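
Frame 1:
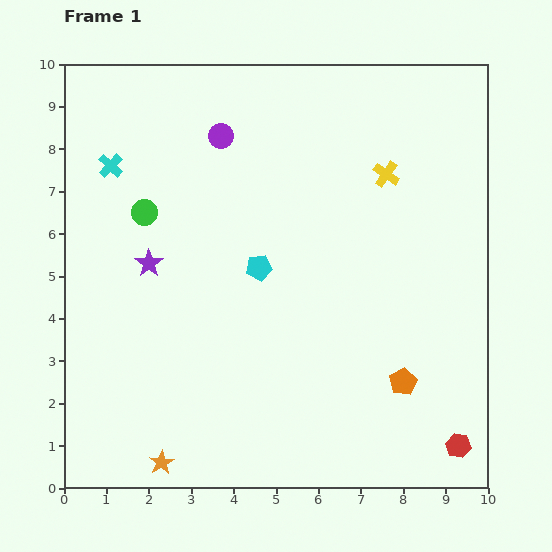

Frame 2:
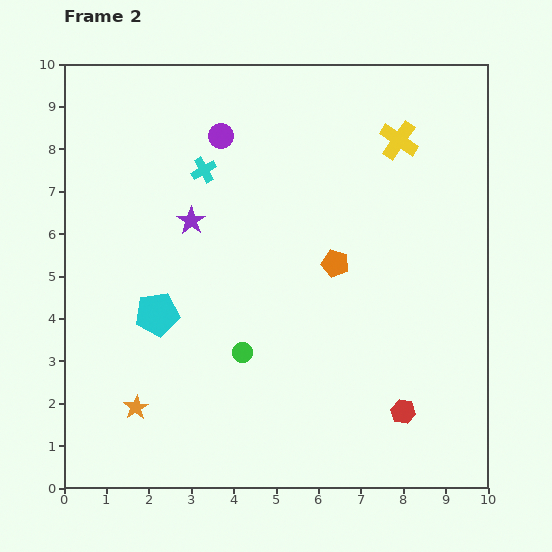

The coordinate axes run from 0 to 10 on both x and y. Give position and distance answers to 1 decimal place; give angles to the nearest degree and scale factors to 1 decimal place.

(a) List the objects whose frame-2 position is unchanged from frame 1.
the purple circle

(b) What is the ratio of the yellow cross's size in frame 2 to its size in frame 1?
1.5×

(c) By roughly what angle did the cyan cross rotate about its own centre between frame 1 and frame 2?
17° clockwise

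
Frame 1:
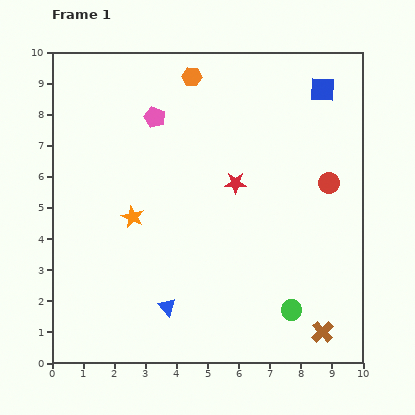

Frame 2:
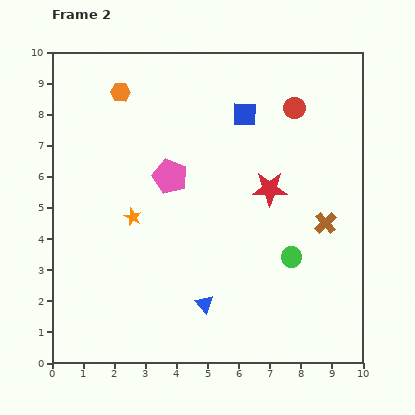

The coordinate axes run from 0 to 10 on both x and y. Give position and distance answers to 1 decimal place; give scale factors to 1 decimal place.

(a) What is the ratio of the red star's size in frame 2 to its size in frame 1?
1.6×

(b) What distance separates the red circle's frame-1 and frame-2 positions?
2.6

The red circle moved from (8.9, 5.8) to (7.8, 8.2), a distance of √(1.1² + 2.4²) ≈ 2.6.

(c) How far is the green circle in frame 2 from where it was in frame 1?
1.7

The green circle moved from (7.7, 1.7) to (7.7, 3.4), a distance of √(0.0² + 1.7²) ≈ 1.7.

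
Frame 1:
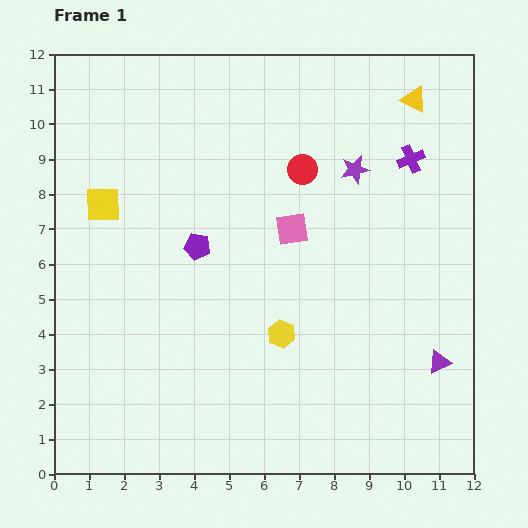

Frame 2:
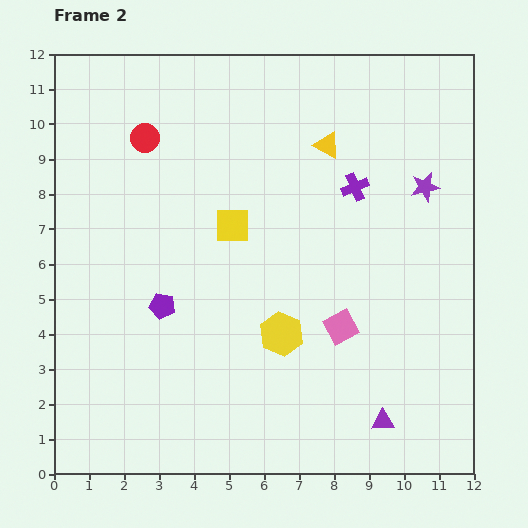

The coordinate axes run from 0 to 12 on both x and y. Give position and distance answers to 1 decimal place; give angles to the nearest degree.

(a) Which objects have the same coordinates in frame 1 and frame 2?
the yellow hexagon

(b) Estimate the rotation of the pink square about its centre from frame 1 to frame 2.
23° counter-clockwise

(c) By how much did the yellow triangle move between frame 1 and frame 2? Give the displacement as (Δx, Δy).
(-2.5, -1.3)

The yellow triangle was at (10.3, 10.7) in frame 1 and (7.8, 9.4) in frame 2.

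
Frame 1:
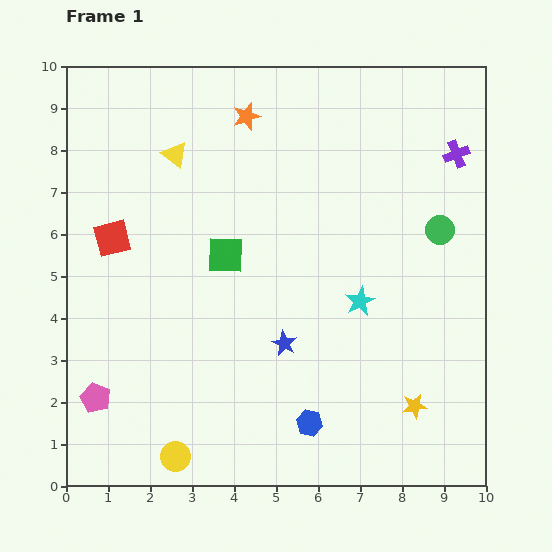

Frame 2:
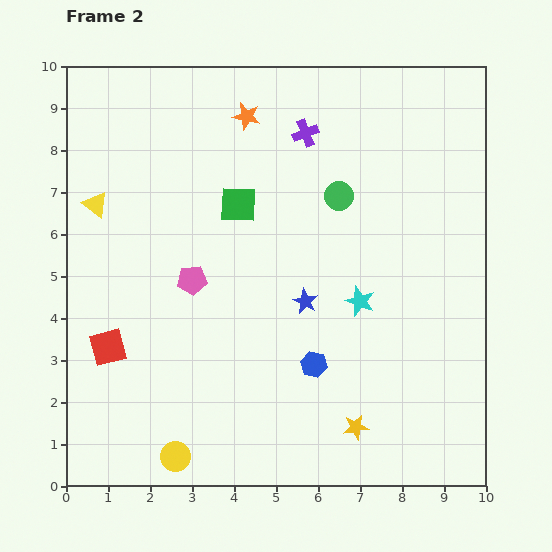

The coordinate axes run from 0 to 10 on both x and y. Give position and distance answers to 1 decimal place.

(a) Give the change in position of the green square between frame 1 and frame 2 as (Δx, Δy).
(0.3, 1.2)

The green square was at (3.8, 5.5) in frame 1 and (4.1, 6.7) in frame 2.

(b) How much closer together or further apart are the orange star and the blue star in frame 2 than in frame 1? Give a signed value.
-0.9

Distance in frame 1: 5.5. Distance in frame 2: 4.6.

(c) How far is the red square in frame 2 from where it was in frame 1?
2.6

The red square moved from (1.1, 5.9) to (1.0, 3.3), a distance of √(0.1² + 2.6²) ≈ 2.6.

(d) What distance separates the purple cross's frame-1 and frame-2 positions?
3.6

The purple cross moved from (9.3, 7.9) to (5.7, 8.4), a distance of √(3.6² + 0.5²) ≈ 3.6.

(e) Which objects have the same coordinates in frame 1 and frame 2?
the orange star, the cyan star, the yellow circle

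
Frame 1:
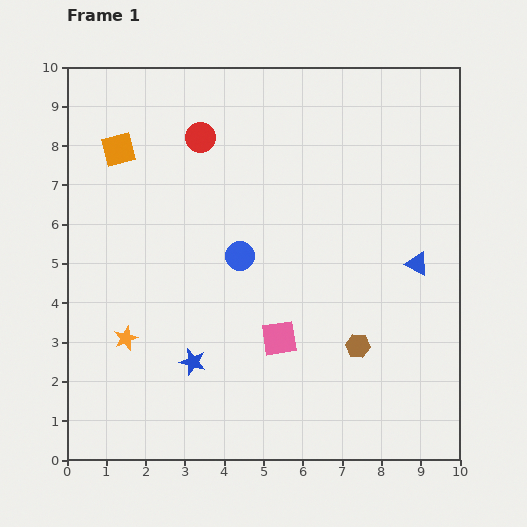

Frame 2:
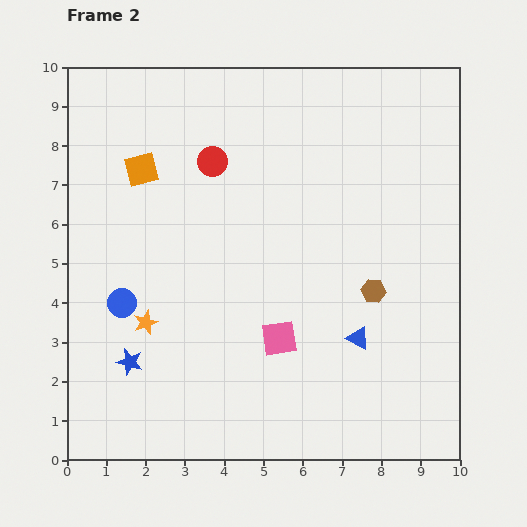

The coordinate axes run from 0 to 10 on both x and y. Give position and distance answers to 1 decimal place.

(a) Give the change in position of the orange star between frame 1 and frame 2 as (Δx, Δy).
(0.5, 0.4)

The orange star was at (1.5, 3.1) in frame 1 and (2.0, 3.5) in frame 2.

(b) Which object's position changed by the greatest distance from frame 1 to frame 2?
the blue circle

(moved 3.2; next 2.4)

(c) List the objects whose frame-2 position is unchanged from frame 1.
the pink square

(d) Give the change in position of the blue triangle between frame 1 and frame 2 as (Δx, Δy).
(-1.5, -1.9)

The blue triangle was at (8.9, 5.0) in frame 1 and (7.4, 3.1) in frame 2.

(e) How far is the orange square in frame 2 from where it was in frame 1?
0.8

The orange square moved from (1.3, 7.9) to (1.9, 7.4), a distance of √(0.6² + 0.5²) ≈ 0.8.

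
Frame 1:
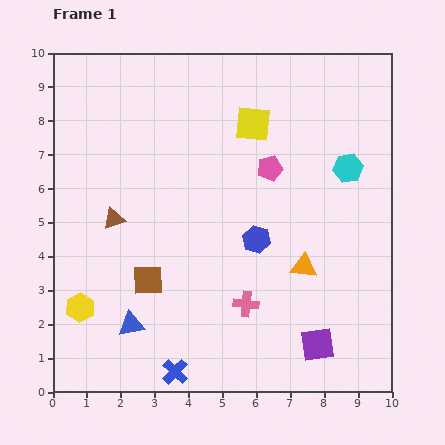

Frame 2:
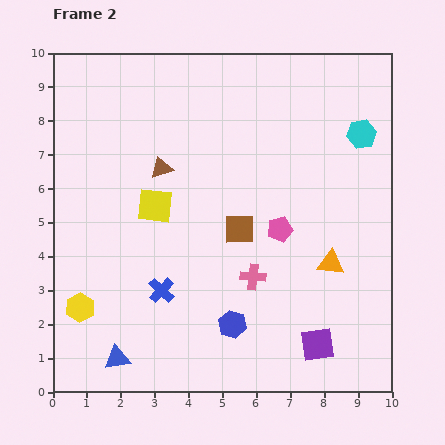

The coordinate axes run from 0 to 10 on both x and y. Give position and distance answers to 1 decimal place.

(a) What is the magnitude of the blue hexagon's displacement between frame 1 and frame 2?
2.6

The blue hexagon moved from (6.0, 4.5) to (5.3, 2.0), a distance of √(0.7² + 2.5²) ≈ 2.6.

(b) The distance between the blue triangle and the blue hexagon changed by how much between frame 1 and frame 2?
-1.0

Distance in frame 1: 4.5. Distance in frame 2: 3.5.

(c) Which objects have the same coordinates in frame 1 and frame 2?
the purple square, the yellow hexagon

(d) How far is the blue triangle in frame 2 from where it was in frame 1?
1.1

The blue triangle moved from (2.3, 2.0) to (1.9, 1.0), a distance of √(0.4² + 1.0²) ≈ 1.1.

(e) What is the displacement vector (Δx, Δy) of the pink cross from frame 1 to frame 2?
(0.2, 0.8)

The pink cross was at (5.7, 2.6) in frame 1 and (5.9, 3.4) in frame 2.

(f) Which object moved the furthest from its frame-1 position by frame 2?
the yellow square

(moved 3.8; next 3.1)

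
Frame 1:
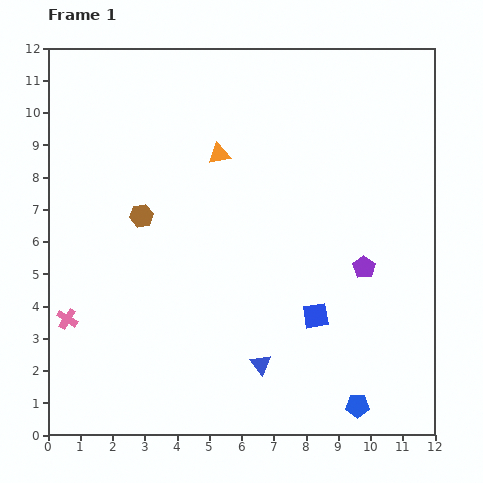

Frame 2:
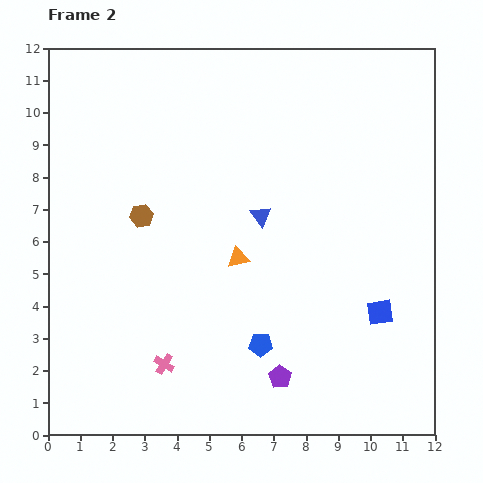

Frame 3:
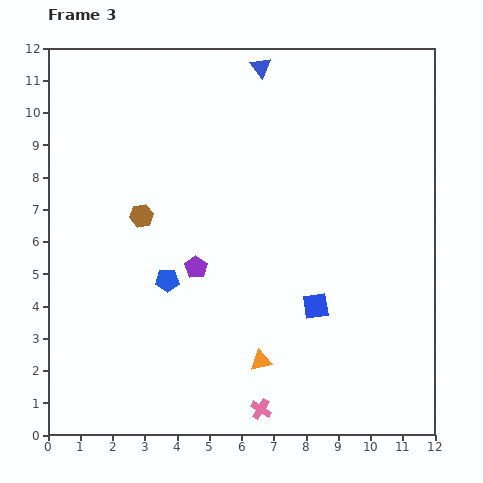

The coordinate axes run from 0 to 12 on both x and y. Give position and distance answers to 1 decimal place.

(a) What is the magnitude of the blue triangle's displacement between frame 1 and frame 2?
4.6

The blue triangle moved from (6.6, 2.2) to (6.6, 6.8), a distance of √(0.0² + 4.6²) ≈ 4.6.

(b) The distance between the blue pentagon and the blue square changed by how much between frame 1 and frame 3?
+1.6

Distance in frame 1: 3.1. Distance in frame 3: 4.7.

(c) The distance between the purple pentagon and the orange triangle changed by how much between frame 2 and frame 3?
-0.4

Distance in frame 2: 3.9. Distance in frame 3: 3.5.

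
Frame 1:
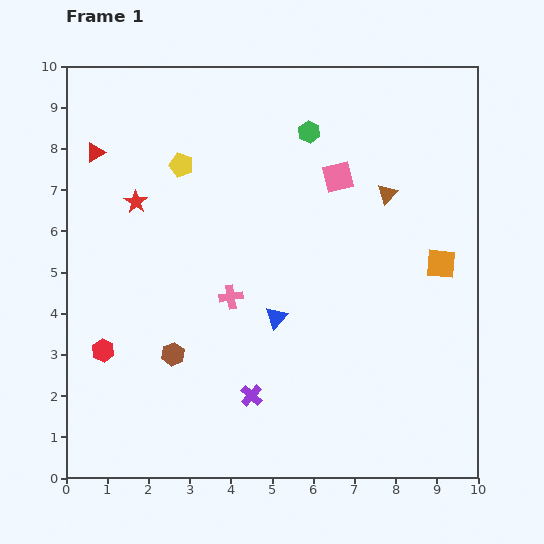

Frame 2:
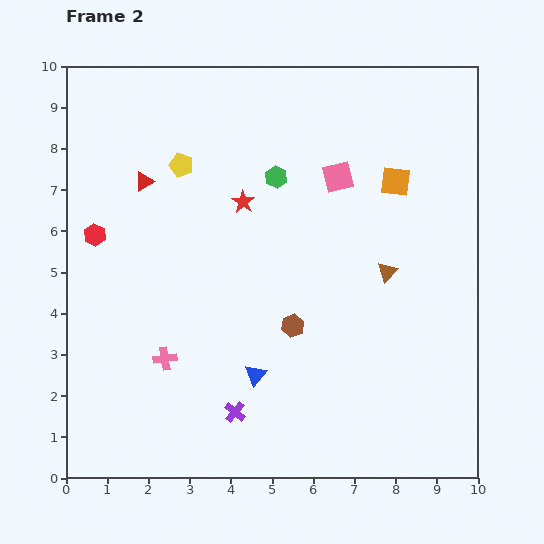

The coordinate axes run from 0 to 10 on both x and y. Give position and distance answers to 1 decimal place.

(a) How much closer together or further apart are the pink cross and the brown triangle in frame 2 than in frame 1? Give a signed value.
+1.3

Distance in frame 1: 4.5. Distance in frame 2: 5.8.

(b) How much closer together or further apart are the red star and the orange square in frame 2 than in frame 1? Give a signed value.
-3.9

Distance in frame 1: 7.6. Distance in frame 2: 3.7.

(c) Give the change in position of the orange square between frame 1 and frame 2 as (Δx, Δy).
(-1.1, 2.0)

The orange square was at (9.1, 5.2) in frame 1 and (8.0, 7.2) in frame 2.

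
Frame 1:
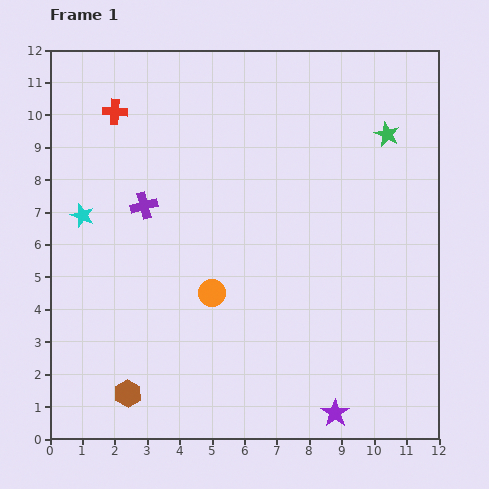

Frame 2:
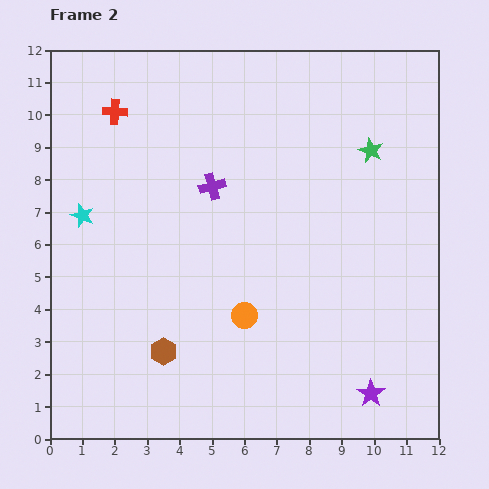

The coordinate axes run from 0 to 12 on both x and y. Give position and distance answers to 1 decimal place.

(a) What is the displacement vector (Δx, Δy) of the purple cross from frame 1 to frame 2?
(2.1, 0.6)

The purple cross was at (2.9, 7.2) in frame 1 and (5.0, 7.8) in frame 2.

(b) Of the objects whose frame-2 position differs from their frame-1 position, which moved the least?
the green star

(moved 0.7)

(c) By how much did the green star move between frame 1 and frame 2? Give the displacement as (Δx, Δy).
(-0.5, -0.5)

The green star was at (10.4, 9.4) in frame 1 and (9.9, 8.9) in frame 2.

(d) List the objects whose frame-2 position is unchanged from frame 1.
the cyan star, the red cross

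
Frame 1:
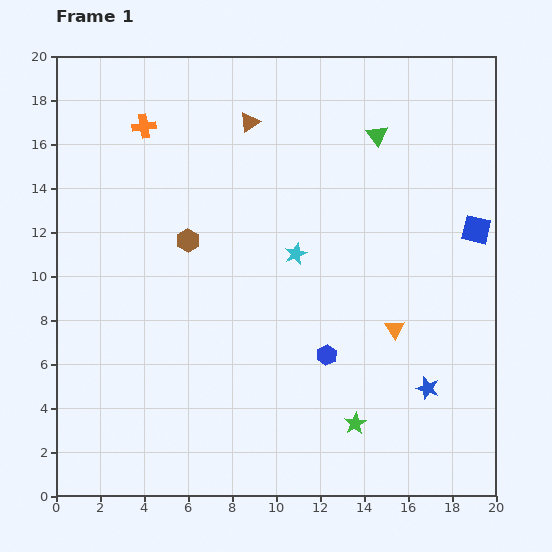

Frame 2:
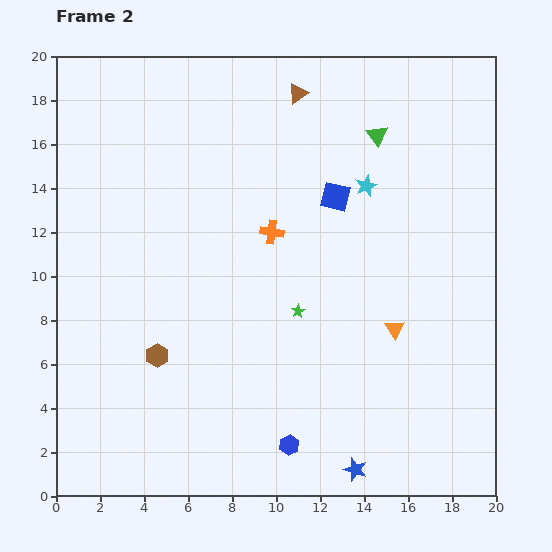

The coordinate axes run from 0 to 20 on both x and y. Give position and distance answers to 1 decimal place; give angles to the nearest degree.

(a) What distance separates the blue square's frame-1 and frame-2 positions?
6.6

The blue square moved from (19.1, 12.1) to (12.7, 13.6), a distance of √(6.4² + 1.5²) ≈ 6.6.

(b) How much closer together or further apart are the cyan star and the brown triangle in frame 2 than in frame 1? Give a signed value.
-1.2

Distance in frame 1: 6.4. Distance in frame 2: 5.2.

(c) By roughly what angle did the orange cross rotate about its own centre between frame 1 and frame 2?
15° clockwise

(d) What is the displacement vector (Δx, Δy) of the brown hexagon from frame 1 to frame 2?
(-1.4, -5.2)

The brown hexagon was at (6.0, 11.6) in frame 1 and (4.6, 6.4) in frame 2.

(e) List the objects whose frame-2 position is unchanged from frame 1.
the green triangle, the orange triangle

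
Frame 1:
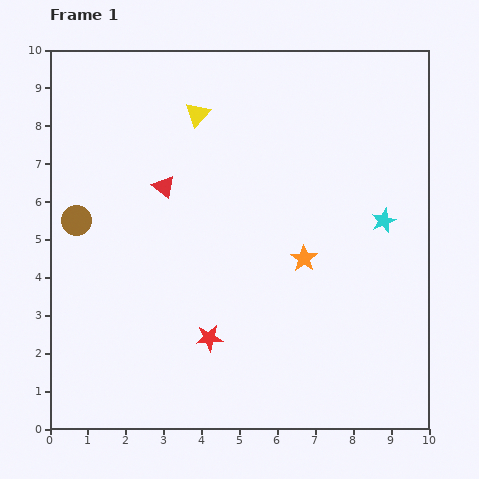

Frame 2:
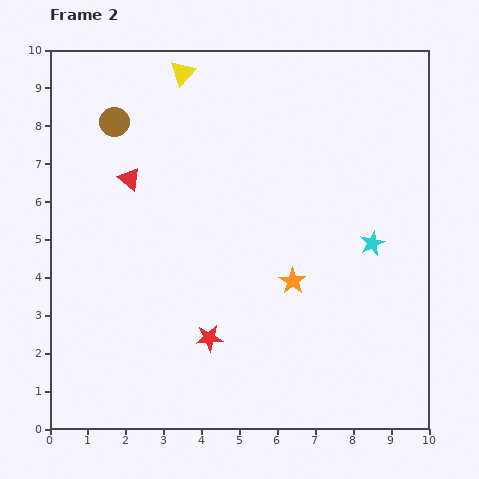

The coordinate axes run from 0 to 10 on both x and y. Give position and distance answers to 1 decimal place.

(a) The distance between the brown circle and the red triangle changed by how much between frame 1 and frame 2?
-0.9

Distance in frame 1: 2.5. Distance in frame 2: 1.6.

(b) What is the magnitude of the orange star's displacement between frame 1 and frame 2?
0.7

The orange star moved from (6.7, 4.5) to (6.4, 3.9), a distance of √(0.3² + 0.6²) ≈ 0.7.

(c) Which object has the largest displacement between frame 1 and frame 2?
the brown circle

(moved 2.8; next 1.2)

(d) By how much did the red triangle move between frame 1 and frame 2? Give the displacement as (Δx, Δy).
(-0.9, 0.2)

The red triangle was at (3.0, 6.4) in frame 1 and (2.1, 6.6) in frame 2.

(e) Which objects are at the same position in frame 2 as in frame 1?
the red star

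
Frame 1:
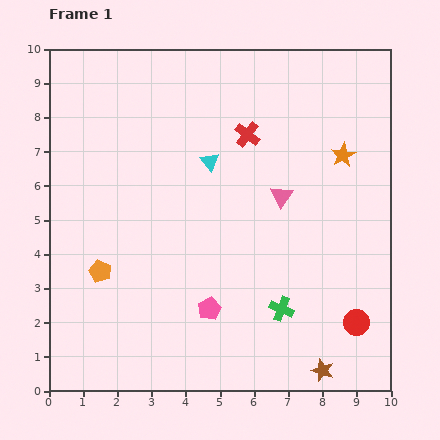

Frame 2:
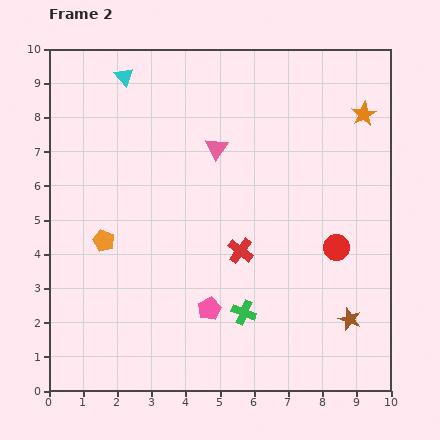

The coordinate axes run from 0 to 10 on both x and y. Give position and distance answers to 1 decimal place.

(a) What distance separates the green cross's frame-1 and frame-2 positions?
1.1

The green cross moved from (6.8, 2.4) to (5.7, 2.3), a distance of √(1.1² + 0.1²) ≈ 1.1.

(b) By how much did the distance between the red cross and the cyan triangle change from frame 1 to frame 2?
+4.7

Distance in frame 1: 1.4. Distance in frame 2: 6.1.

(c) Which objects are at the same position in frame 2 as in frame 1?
the pink pentagon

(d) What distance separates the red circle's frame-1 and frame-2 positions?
2.3

The red circle moved from (9.0, 2.0) to (8.4, 4.2), a distance of √(0.6² + 2.2²) ≈ 2.3.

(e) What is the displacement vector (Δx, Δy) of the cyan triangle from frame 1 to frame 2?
(-2.5, 2.5)

The cyan triangle was at (4.7, 6.7) in frame 1 and (2.2, 9.2) in frame 2.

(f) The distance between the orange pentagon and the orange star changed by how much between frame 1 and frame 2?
+0.6

Distance in frame 1: 7.9. Distance in frame 2: 8.5.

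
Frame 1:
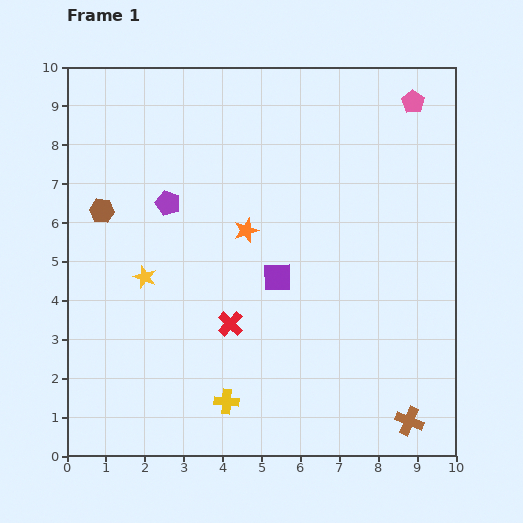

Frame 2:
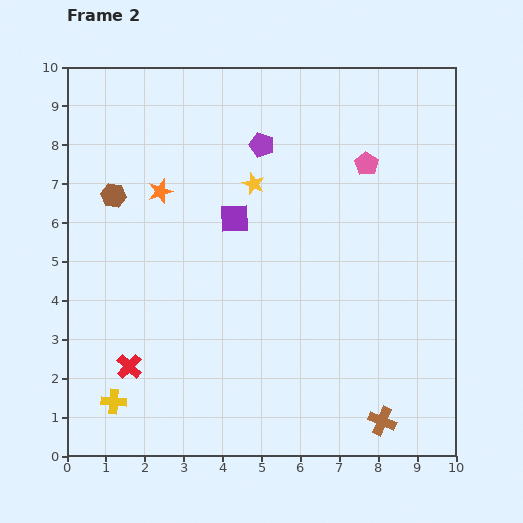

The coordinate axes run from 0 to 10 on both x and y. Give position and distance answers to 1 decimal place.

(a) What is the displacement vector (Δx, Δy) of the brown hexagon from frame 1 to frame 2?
(0.3, 0.4)

The brown hexagon was at (0.9, 6.3) in frame 1 and (1.2, 6.7) in frame 2.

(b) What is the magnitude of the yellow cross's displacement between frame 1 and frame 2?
2.9

The yellow cross moved from (4.1, 1.4) to (1.2, 1.4), a distance of √(2.9² + 0.0²) ≈ 2.9.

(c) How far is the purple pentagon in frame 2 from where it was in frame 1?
2.8

The purple pentagon moved from (2.6, 6.5) to (5.0, 8.0), a distance of √(2.4² + 1.5²) ≈ 2.8.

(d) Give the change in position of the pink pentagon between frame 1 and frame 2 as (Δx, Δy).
(-1.2, -1.6)

The pink pentagon was at (8.9, 9.1) in frame 1 and (7.7, 7.5) in frame 2.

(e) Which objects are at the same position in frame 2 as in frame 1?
none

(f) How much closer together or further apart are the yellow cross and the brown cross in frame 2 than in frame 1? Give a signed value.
+2.2

Distance in frame 1: 4.7. Distance in frame 2: 6.9.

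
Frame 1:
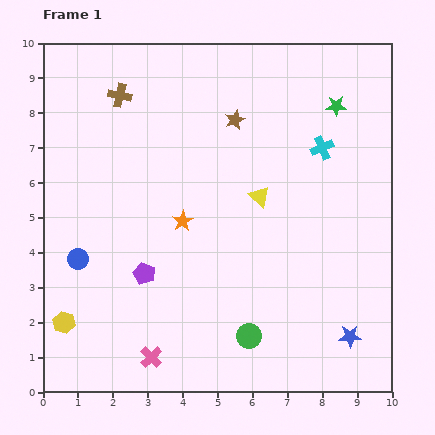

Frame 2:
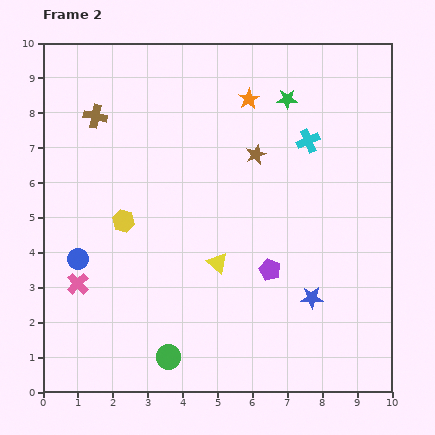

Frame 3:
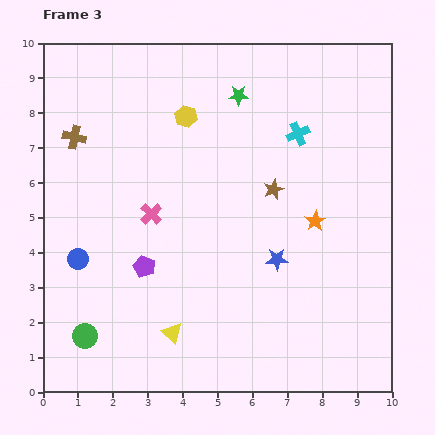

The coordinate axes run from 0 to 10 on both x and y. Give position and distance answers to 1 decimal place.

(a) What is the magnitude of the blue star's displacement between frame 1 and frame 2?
1.6

The blue star moved from (8.8, 1.6) to (7.7, 2.7), a distance of √(1.1² + 1.1²) ≈ 1.6.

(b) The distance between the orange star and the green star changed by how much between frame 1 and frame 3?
-1.3

Distance in frame 1: 5.5. Distance in frame 3: 4.2.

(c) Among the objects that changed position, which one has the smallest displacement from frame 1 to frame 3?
the purple pentagon

(moved 0.2)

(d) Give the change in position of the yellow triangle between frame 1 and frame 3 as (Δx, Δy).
(-2.5, -3.9)

The yellow triangle was at (6.2, 5.6) in frame 1 and (3.7, 1.7) in frame 3.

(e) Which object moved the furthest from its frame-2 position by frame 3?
the orange star

(moved 4.0; next 3.6)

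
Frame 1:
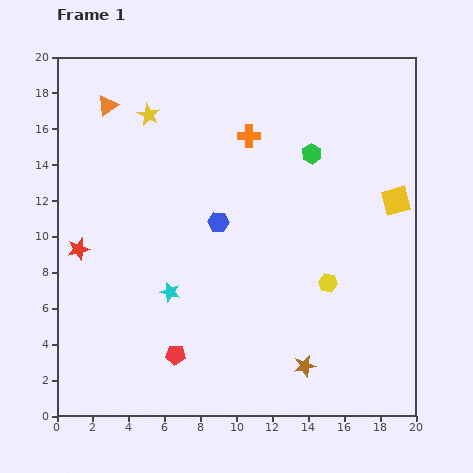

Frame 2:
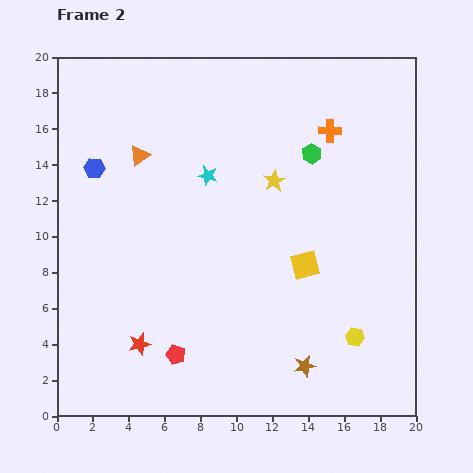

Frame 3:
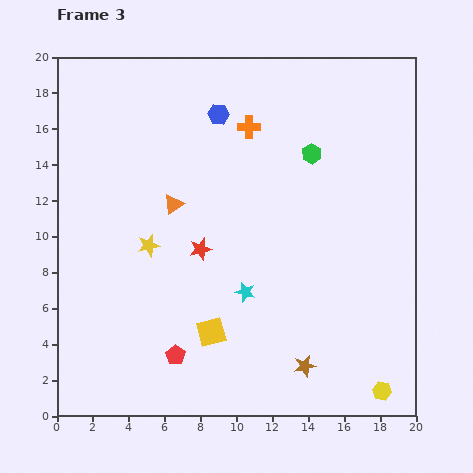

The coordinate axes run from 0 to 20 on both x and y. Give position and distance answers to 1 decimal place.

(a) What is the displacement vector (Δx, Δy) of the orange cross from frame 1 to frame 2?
(4.5, 0.3)

The orange cross was at (10.7, 15.6) in frame 1 and (15.2, 15.9) in frame 2.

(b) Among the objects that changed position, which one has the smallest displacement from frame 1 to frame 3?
the orange cross

(moved 0.5)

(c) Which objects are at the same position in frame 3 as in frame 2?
the red pentagon, the green hexagon, the brown star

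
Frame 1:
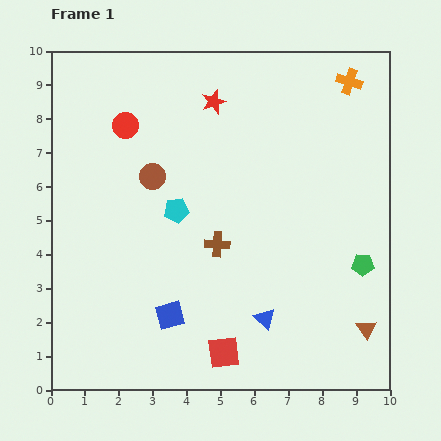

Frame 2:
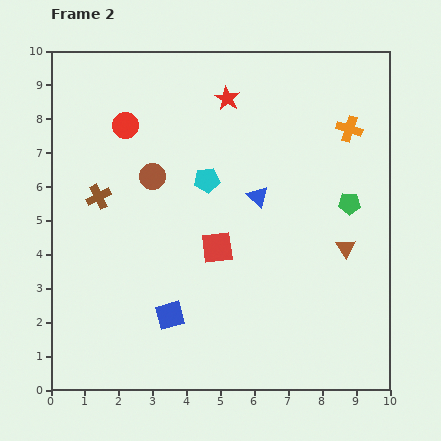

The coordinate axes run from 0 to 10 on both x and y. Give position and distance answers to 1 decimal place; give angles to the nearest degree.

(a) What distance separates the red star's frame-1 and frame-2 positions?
0.4

The red star moved from (4.8, 8.5) to (5.2, 8.6), a distance of √(0.4² + 0.1²) ≈ 0.4.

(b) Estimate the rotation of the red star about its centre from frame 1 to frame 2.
23° counter-clockwise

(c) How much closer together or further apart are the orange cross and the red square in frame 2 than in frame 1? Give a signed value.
-3.6

Distance in frame 1: 8.8. Distance in frame 2: 5.2.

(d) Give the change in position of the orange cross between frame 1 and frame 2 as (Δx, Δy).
(0.0, -1.4)

The orange cross was at (8.8, 9.1) in frame 1 and (8.8, 7.7) in frame 2.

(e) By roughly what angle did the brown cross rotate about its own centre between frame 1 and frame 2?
31° counter-clockwise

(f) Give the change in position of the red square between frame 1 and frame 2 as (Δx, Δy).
(-0.2, 3.1)

The red square was at (5.1, 1.1) in frame 1 and (4.9, 4.2) in frame 2.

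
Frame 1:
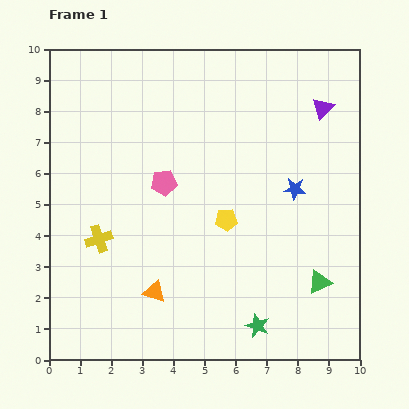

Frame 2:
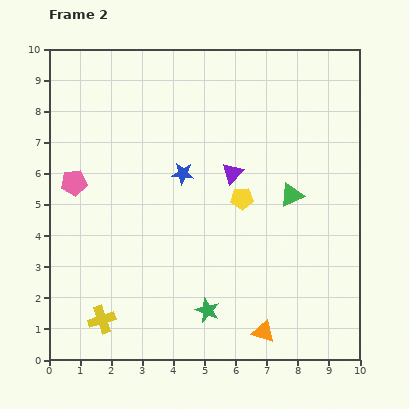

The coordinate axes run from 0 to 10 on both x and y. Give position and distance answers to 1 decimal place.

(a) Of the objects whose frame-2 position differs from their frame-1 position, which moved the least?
the yellow pentagon

(moved 0.9)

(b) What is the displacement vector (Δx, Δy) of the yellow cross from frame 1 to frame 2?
(0.1, -2.6)

The yellow cross was at (1.6, 3.9) in frame 1 and (1.7, 1.3) in frame 2.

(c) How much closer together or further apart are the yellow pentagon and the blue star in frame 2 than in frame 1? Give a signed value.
-0.3

Distance in frame 1: 2.4. Distance in frame 2: 2.1.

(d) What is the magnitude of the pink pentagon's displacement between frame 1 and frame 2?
2.9

The pink pentagon moved from (3.7, 5.7) to (0.8, 5.7), a distance of √(2.9² + 0.0²) ≈ 2.9.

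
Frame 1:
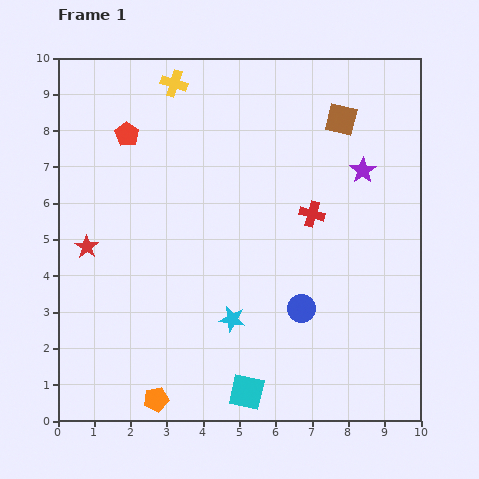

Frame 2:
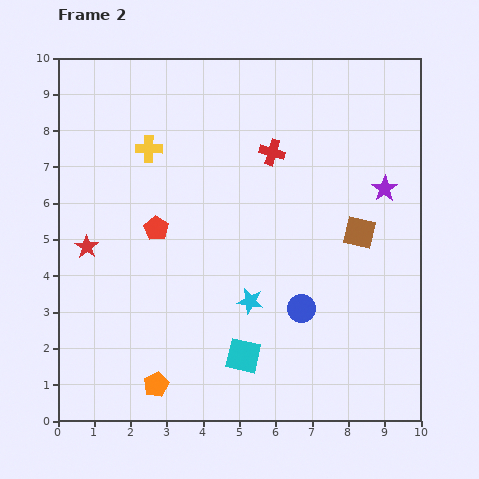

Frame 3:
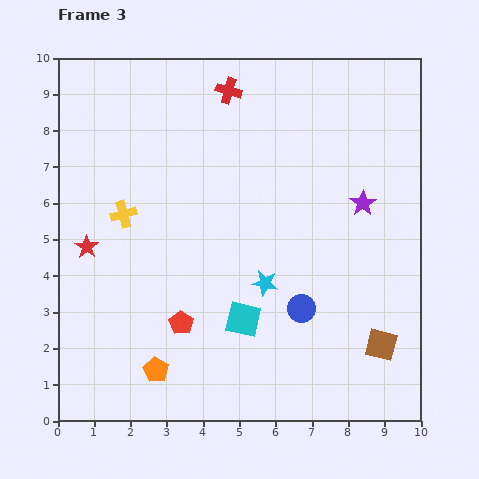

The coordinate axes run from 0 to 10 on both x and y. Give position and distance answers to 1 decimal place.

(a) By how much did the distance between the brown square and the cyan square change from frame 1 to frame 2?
-3.2

Distance in frame 1: 7.9. Distance in frame 2: 4.7.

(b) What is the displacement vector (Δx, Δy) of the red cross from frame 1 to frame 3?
(-2.3, 3.4)

The red cross was at (7.0, 5.7) in frame 1 and (4.7, 9.1) in frame 3.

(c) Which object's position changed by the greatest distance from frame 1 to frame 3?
the brown square

(moved 6.3; next 5.4)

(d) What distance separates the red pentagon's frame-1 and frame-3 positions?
5.4

The red pentagon moved from (1.9, 7.9) to (3.4, 2.7), a distance of √(1.5² + 5.2²) ≈ 5.4.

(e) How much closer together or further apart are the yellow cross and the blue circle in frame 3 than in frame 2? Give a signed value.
-0.6

Distance in frame 2: 6.1. Distance in frame 3: 5.5.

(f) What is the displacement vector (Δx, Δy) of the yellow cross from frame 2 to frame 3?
(-0.7, -1.8)

The yellow cross was at (2.5, 7.5) in frame 2 and (1.8, 5.7) in frame 3.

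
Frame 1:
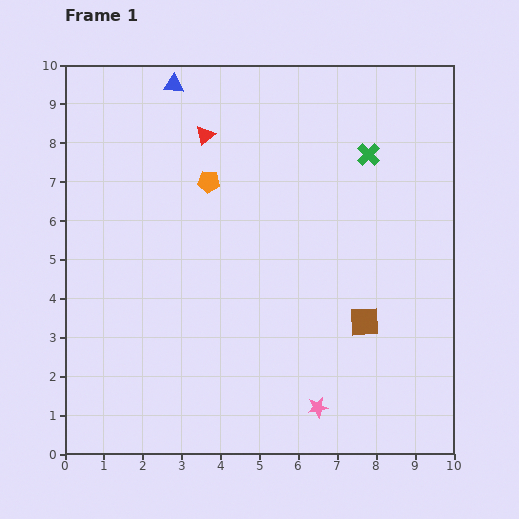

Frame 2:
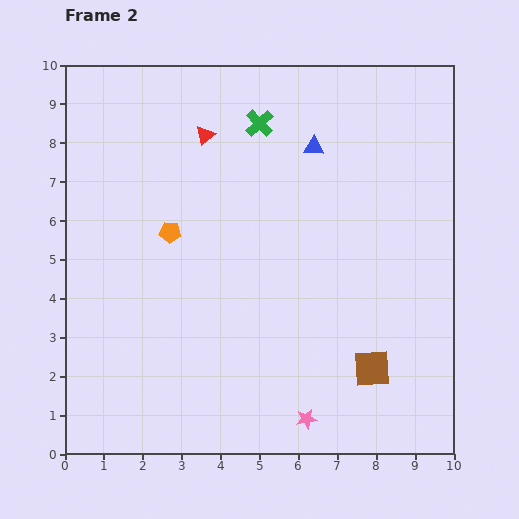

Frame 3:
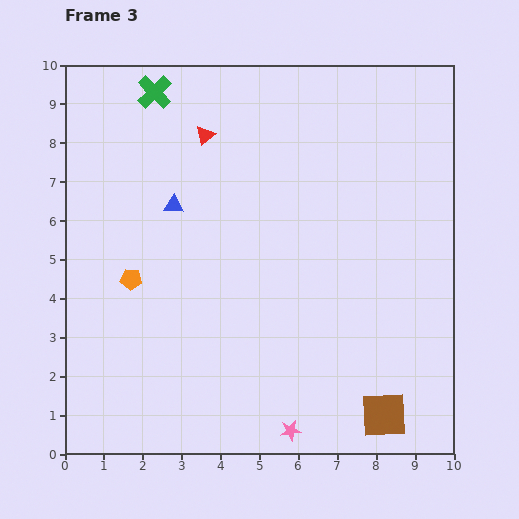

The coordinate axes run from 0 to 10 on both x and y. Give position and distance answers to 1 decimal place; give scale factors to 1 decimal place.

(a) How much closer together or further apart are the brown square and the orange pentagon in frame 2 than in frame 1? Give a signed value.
+0.9

Distance in frame 1: 5.4. Distance in frame 2: 6.3.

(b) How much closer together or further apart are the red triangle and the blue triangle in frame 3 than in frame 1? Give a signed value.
+0.5

Distance in frame 1: 1.5. Distance in frame 3: 2.0.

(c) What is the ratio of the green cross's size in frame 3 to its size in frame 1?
1.5×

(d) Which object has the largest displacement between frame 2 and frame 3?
the blue triangle

(moved 3.9; next 2.8)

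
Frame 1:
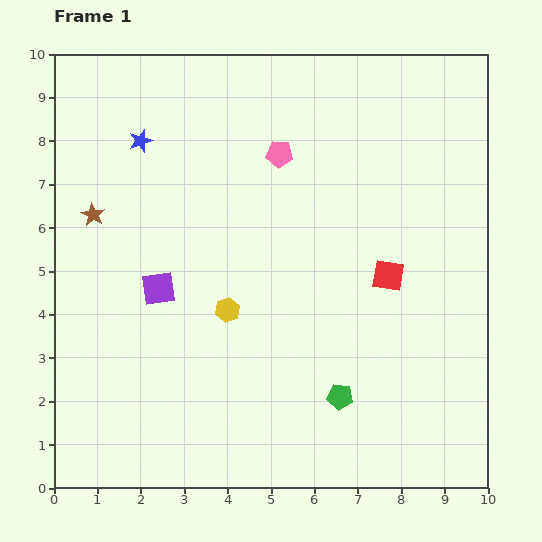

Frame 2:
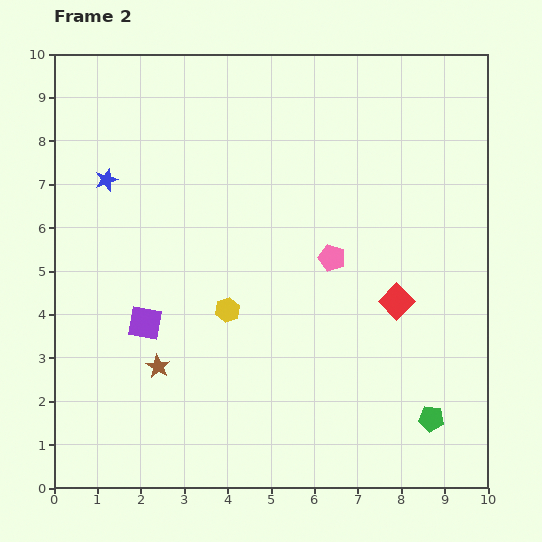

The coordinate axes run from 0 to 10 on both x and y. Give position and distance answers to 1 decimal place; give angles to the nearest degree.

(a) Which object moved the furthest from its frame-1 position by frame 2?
the brown star

(moved 3.8; next 2.7)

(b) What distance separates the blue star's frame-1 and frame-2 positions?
1.2

The blue star moved from (2.0, 8.0) to (1.2, 7.1), a distance of √(0.8² + 0.9²) ≈ 1.2.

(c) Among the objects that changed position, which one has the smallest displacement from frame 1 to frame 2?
the red square

(moved 0.6)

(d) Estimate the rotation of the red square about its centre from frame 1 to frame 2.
36° clockwise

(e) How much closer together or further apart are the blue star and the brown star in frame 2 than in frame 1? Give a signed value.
+2.5

Distance in frame 1: 2.0. Distance in frame 2: 4.5.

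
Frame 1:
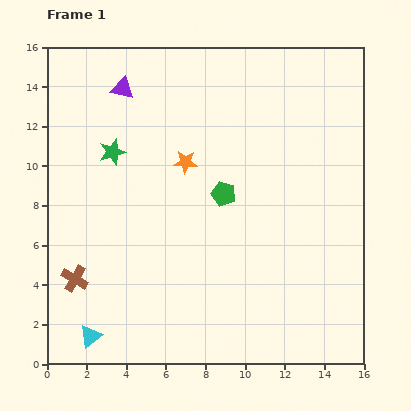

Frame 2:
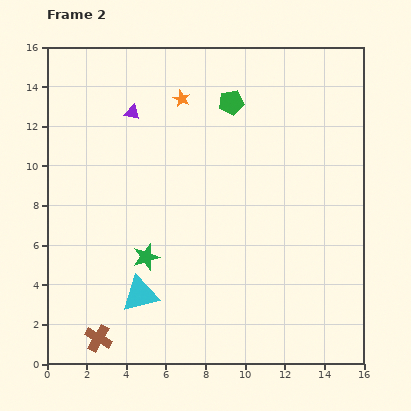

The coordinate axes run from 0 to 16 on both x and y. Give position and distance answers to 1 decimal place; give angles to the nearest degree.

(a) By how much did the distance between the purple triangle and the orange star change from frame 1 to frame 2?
-2.3

Distance in frame 1: 4.9. Distance in frame 2: 2.6.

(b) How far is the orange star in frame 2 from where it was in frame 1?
3.2

The orange star moved from (7.0, 10.2) to (6.8, 13.4), a distance of √(0.2² + 3.2²) ≈ 3.2.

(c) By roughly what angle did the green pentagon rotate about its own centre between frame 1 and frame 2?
26° counter-clockwise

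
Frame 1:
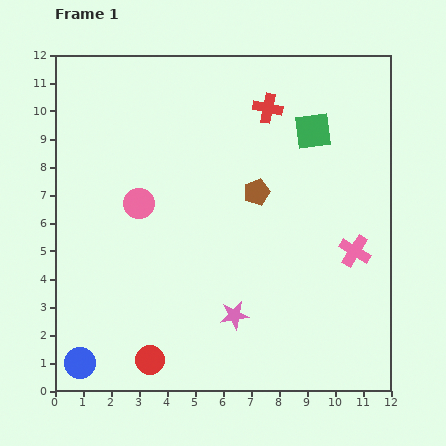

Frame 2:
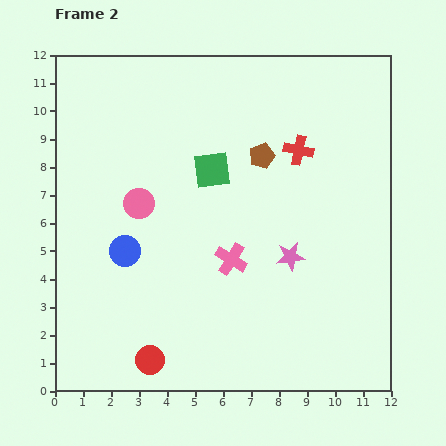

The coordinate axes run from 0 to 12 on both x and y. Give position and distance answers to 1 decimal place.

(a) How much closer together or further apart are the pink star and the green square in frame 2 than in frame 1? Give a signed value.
-3.0

Distance in frame 1: 7.2. Distance in frame 2: 4.2.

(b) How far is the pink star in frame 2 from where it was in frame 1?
2.9

The pink star moved from (6.4, 2.7) to (8.4, 4.8), a distance of √(2.0² + 2.1²) ≈ 2.9.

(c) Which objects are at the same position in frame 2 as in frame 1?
the red circle, the pink circle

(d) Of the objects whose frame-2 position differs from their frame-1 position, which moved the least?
the brown pentagon

(moved 1.3)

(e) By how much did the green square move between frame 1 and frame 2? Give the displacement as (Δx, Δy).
(-3.6, -1.4)

The green square was at (9.2, 9.3) in frame 1 and (5.6, 7.9) in frame 2.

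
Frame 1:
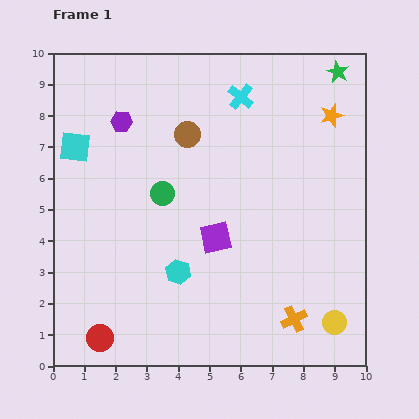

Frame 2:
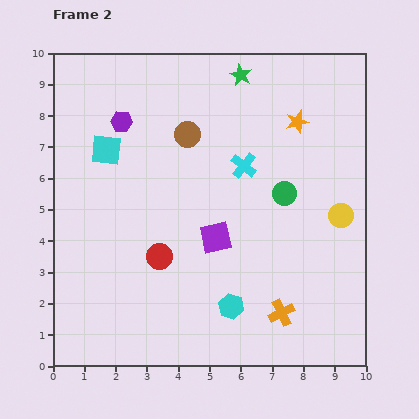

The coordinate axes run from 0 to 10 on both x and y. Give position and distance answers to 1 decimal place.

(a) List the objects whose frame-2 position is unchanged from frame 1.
the brown circle, the purple square, the purple hexagon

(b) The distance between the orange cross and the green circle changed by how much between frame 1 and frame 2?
-2.0

Distance in frame 1: 5.8. Distance in frame 2: 3.8.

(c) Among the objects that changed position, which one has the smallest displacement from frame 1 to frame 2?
the orange cross

(moved 0.4)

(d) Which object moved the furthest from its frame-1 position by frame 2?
the green circle

(moved 3.9; next 3.4)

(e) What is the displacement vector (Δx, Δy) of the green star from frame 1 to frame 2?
(-3.1, -0.1)

The green star was at (9.1, 9.4) in frame 1 and (6.0, 9.3) in frame 2.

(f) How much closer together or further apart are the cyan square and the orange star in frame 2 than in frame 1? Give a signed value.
-2.1

Distance in frame 1: 8.3. Distance in frame 2: 6.2.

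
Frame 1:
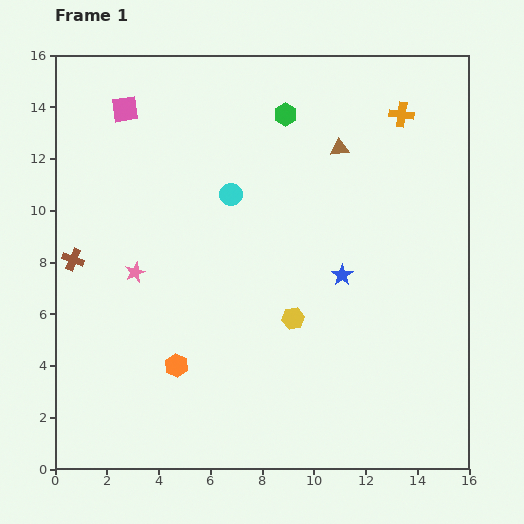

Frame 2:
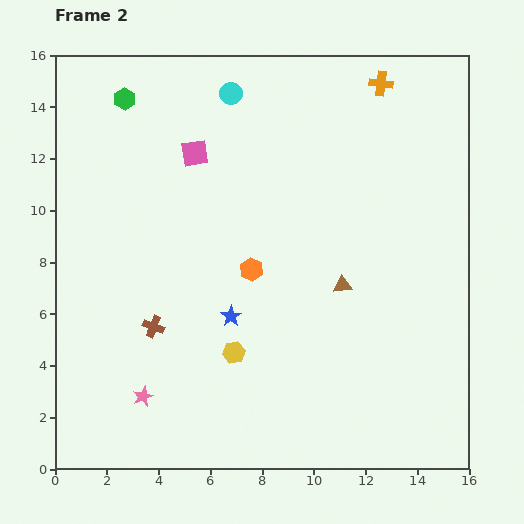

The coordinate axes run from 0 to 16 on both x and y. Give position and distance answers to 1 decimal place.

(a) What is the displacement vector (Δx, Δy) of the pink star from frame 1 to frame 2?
(0.3, -4.8)

The pink star was at (3.1, 7.6) in frame 1 and (3.4, 2.8) in frame 2.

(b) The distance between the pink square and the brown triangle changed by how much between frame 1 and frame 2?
-0.8

Distance in frame 1: 8.4. Distance in frame 2: 7.6.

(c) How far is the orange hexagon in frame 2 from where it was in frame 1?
4.7

The orange hexagon moved from (4.7, 4.0) to (7.6, 7.7), a distance of √(2.9² + 3.7²) ≈ 4.7.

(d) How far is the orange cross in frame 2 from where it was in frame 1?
1.4

The orange cross moved from (13.4, 13.7) to (12.6, 14.9), a distance of √(0.8² + 1.2²) ≈ 1.4.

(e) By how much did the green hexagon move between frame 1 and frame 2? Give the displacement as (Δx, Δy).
(-6.2, 0.6)

The green hexagon was at (8.9, 13.7) in frame 1 and (2.7, 14.3) in frame 2.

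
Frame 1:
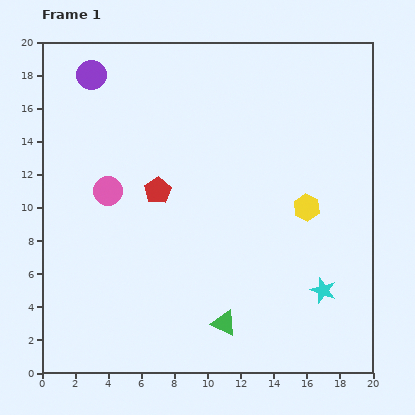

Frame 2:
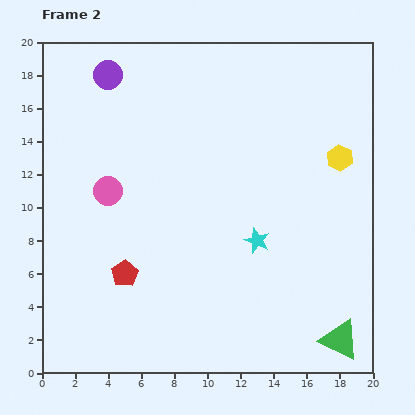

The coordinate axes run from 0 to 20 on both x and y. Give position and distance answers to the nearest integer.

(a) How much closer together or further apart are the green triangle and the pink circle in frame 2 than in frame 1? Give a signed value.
+6

Distance in frame 1: 11. Distance in frame 2: 17.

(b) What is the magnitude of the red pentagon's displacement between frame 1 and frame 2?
5

The red pentagon moved from (7, 11) to (5, 6), a distance of √(2² + 5²) ≈ 5.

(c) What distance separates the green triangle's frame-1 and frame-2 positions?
7

The green triangle moved from (11, 3) to (18, 2), a distance of √(7² + 1²) ≈ 7.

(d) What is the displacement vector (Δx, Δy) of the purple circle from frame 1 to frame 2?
(1, 0)

The purple circle was at (3, 18) in frame 1 and (4, 18) in frame 2.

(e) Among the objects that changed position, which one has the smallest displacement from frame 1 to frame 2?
the purple circle

(moved 1)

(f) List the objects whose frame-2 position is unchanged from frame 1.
the pink circle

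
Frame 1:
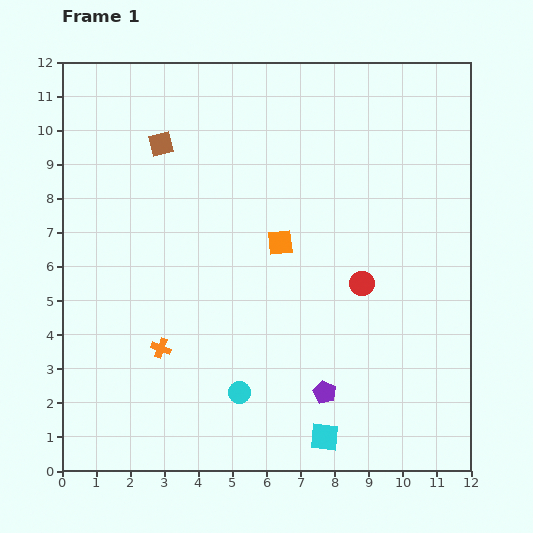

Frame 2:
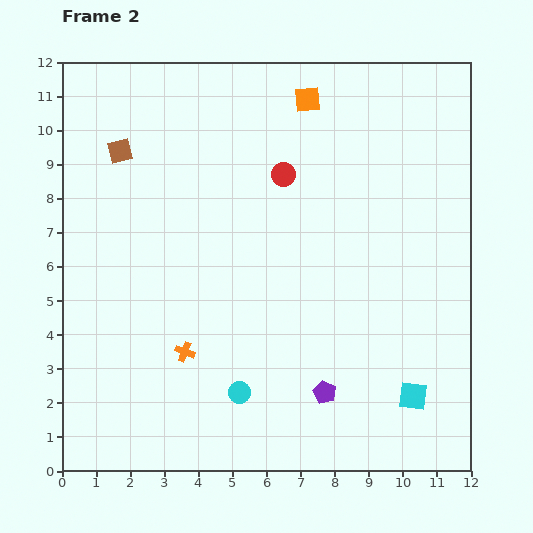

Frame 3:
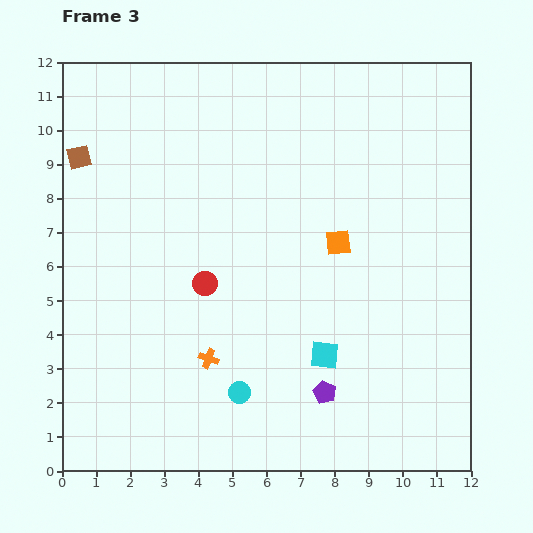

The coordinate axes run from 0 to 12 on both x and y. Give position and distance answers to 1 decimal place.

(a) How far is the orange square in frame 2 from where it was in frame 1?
4.3

The orange square moved from (6.4, 6.7) to (7.2, 10.9), a distance of √(0.8² + 4.2²) ≈ 4.3.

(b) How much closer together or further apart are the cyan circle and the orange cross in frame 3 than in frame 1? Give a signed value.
-1.3

Distance in frame 1: 2.6. Distance in frame 3: 1.3.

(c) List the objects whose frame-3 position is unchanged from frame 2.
the cyan circle, the purple pentagon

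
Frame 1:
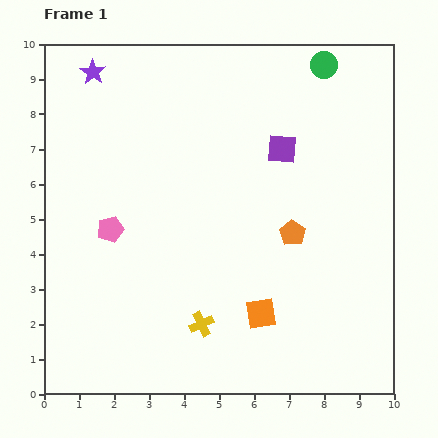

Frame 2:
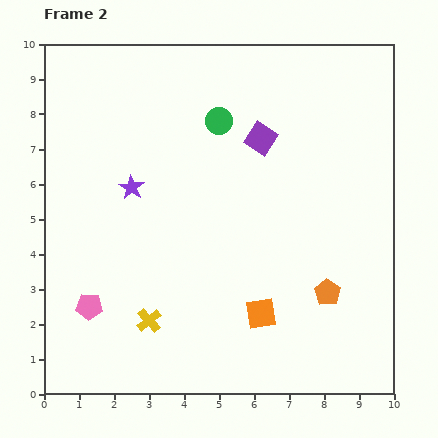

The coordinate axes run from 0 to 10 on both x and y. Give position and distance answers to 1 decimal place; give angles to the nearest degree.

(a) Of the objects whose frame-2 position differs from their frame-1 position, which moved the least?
the purple square

(moved 0.7)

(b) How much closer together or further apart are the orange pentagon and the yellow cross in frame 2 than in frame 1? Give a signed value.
+1.5

Distance in frame 1: 3.7. Distance in frame 2: 5.2.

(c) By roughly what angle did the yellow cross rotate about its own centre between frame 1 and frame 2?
16° counter-clockwise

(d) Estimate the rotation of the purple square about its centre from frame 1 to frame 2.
30° clockwise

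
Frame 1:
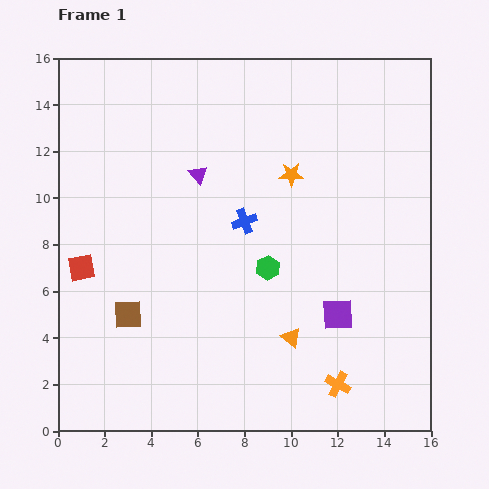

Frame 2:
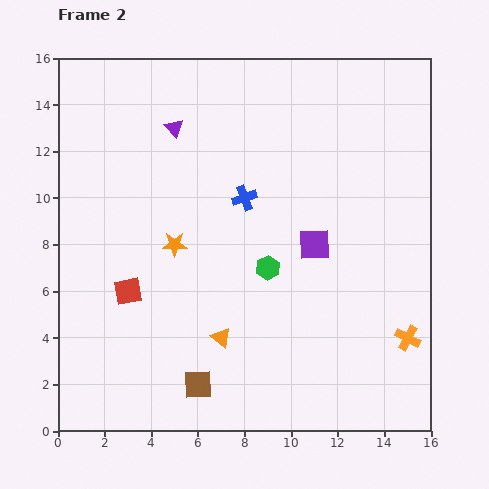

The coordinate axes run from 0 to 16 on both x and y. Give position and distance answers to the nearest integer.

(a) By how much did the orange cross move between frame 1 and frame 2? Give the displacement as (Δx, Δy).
(3, 2)

The orange cross was at (12, 2) in frame 1 and (15, 4) in frame 2.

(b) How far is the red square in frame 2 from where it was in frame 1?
2

The red square moved from (1, 7) to (3, 6), a distance of √(2² + 1²) ≈ 2.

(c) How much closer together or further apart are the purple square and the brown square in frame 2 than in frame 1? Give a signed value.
-1

Distance in frame 1: 9. Distance in frame 2: 8.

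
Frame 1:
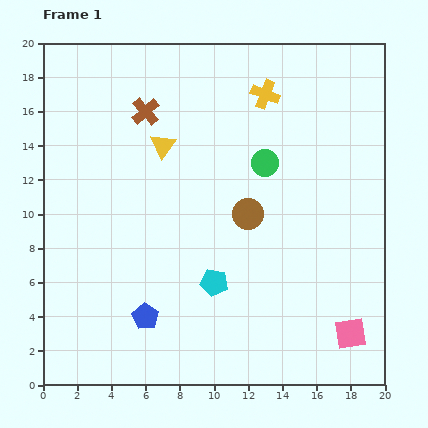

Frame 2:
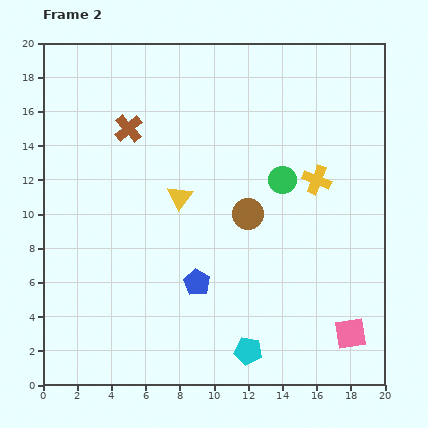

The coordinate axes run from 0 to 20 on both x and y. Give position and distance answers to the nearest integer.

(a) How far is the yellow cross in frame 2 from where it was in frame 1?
6

The yellow cross moved from (13, 17) to (16, 12), a distance of √(3² + 5²) ≈ 6.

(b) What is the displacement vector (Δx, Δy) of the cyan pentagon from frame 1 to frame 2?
(2, -4)

The cyan pentagon was at (10, 6) in frame 1 and (12, 2) in frame 2.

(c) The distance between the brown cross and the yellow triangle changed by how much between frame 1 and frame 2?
+3

Distance in frame 1: 2. Distance in frame 2: 5.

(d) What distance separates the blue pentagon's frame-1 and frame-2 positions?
4

The blue pentagon moved from (6, 4) to (9, 6), a distance of √(3² + 2²) ≈ 4.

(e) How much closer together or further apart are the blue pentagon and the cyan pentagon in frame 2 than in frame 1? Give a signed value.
+1

Distance in frame 1: 4. Distance in frame 2: 5.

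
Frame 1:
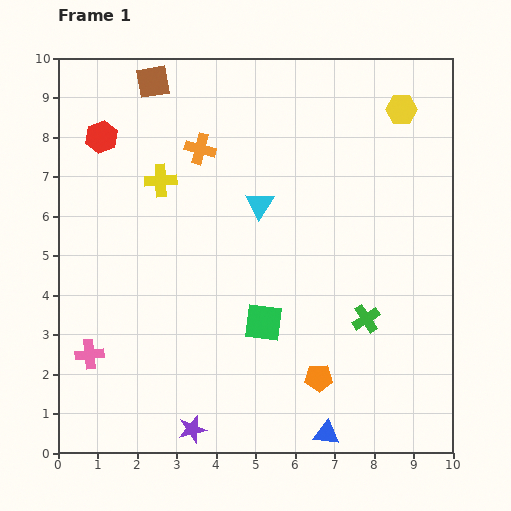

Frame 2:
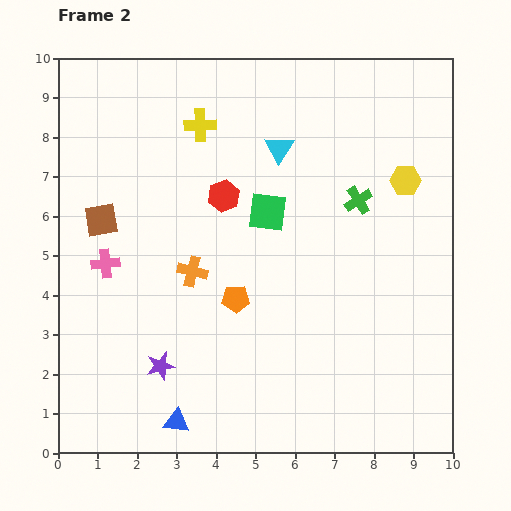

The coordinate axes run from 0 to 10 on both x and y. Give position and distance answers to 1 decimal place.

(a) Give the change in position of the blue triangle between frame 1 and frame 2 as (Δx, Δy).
(-3.8, 0.3)

The blue triangle was at (6.8, 0.5) in frame 1 and (3.0, 0.8) in frame 2.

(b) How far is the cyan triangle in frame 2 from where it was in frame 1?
1.5

The cyan triangle moved from (5.1, 6.3) to (5.6, 7.7), a distance of √(0.5² + 1.4²) ≈ 1.5.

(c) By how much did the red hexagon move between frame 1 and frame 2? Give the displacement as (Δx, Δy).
(3.1, -1.5)

The red hexagon was at (1.1, 8.0) in frame 1 and (4.2, 6.5) in frame 2.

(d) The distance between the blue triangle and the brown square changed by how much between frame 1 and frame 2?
-4.5

Distance in frame 1: 9.9. Distance in frame 2: 5.4.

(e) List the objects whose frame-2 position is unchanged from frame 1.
none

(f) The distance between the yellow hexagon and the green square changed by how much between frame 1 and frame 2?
-2.8

Distance in frame 1: 6.4. Distance in frame 2: 3.6.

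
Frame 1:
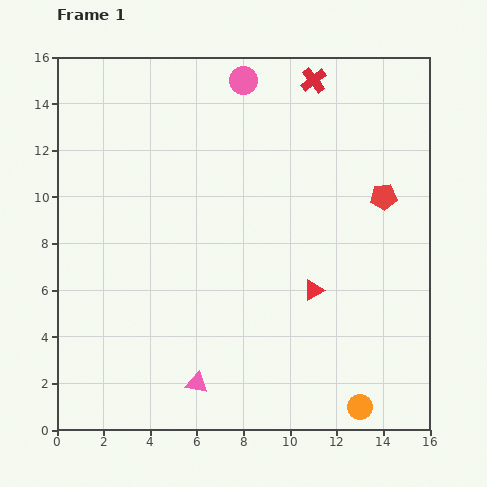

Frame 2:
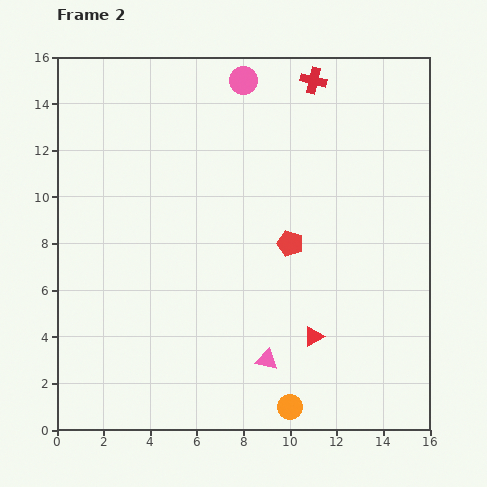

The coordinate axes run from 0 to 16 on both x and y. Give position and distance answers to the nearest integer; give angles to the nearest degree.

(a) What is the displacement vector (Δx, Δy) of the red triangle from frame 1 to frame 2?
(0, -2)

The red triangle was at (11, 6) in frame 1 and (11, 4) in frame 2.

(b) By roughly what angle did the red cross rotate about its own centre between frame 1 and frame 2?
37° counter-clockwise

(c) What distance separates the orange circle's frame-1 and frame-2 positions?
3

The orange circle moved from (13, 1) to (10, 1), a distance of √(3² + 0²) ≈ 3.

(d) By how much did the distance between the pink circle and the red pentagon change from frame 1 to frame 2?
-1

Distance in frame 1: 8. Distance in frame 2: 7.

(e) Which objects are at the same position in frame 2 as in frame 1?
the red cross, the pink circle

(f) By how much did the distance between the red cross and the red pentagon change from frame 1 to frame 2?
+1

Distance in frame 1: 6. Distance in frame 2: 7.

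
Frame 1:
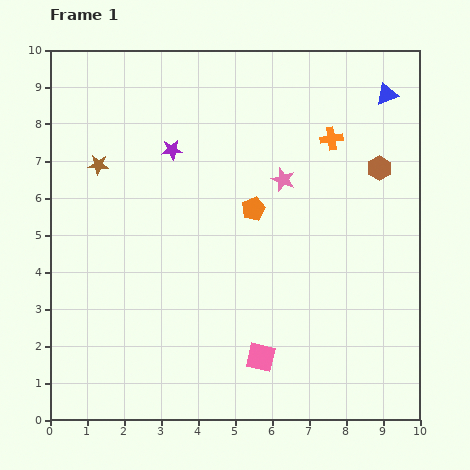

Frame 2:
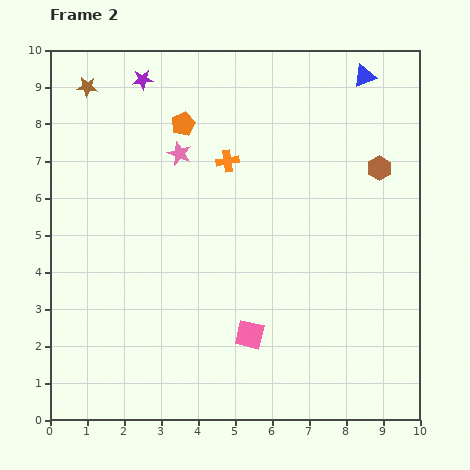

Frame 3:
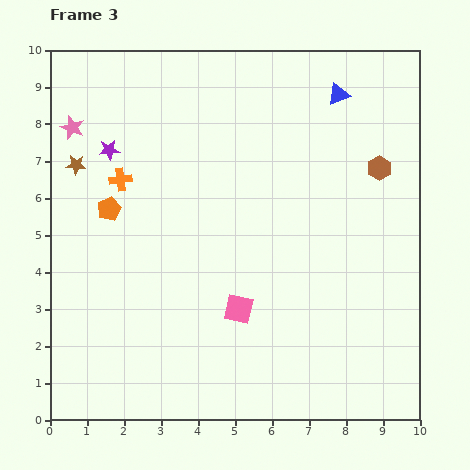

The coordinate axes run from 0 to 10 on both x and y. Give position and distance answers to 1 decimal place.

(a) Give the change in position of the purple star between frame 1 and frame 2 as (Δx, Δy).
(-0.8, 1.9)

The purple star was at (3.3, 7.3) in frame 1 and (2.5, 9.2) in frame 2.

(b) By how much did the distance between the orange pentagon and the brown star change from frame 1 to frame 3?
-2.9

Distance in frame 1: 4.4. Distance in frame 3: 1.5.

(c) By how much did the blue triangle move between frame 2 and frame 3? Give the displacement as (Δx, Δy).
(-0.7, -0.5)

The blue triangle was at (8.5, 9.3) in frame 2 and (7.8, 8.8) in frame 3.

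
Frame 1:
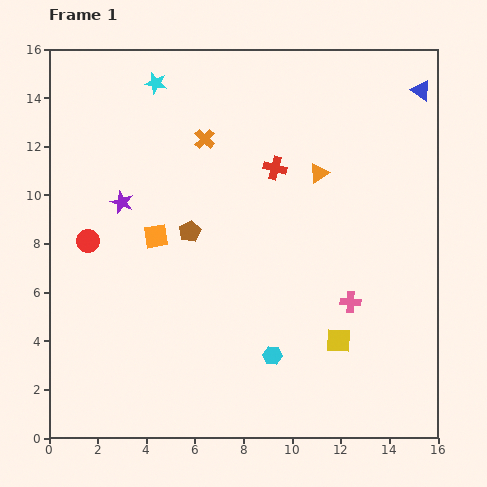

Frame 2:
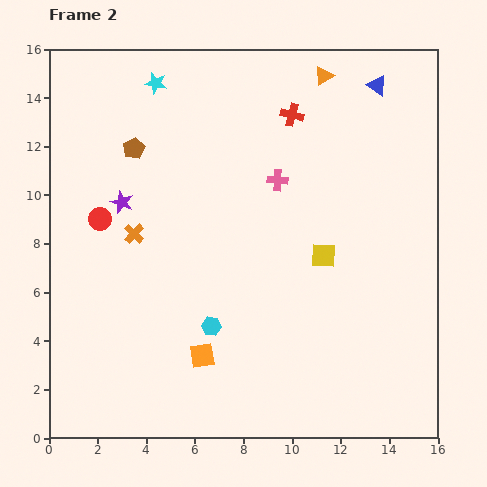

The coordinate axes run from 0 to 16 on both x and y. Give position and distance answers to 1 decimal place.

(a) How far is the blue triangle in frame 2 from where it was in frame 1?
1.8

The blue triangle moved from (15.3, 14.3) to (13.5, 14.5), a distance of √(1.8² + 0.2²) ≈ 1.8.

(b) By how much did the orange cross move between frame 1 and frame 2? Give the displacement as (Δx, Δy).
(-2.9, -3.9)

The orange cross was at (6.4, 12.3) in frame 1 and (3.5, 8.4) in frame 2.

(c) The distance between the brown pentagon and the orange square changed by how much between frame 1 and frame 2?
+7.5

Distance in frame 1: 1.4. Distance in frame 2: 8.9.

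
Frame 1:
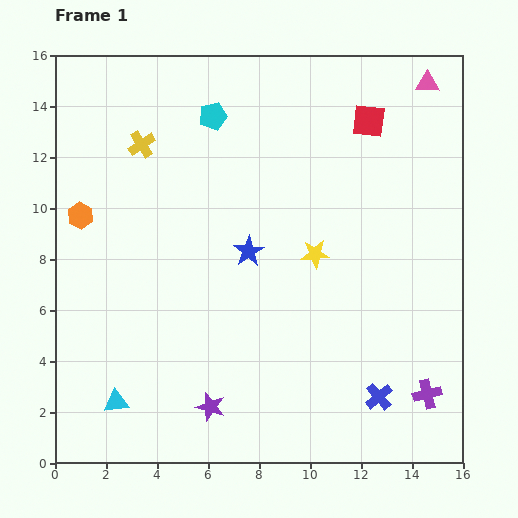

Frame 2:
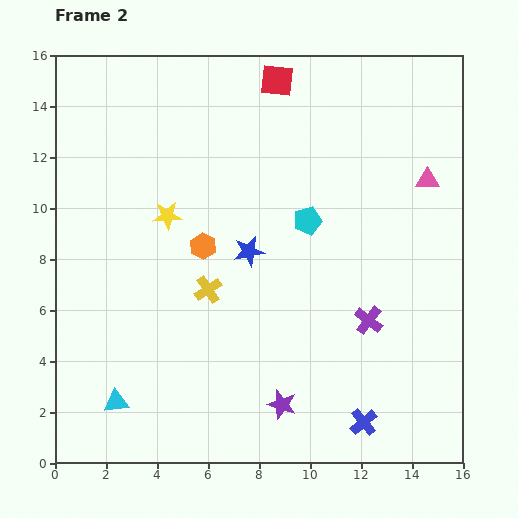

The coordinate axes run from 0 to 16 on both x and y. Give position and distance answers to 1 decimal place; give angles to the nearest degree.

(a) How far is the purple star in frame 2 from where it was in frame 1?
2.8

The purple star moved from (6.1, 2.2) to (8.9, 2.3), a distance of √(2.8² + 0.1²) ≈ 2.8.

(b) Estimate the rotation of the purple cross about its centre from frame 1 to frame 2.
39° counter-clockwise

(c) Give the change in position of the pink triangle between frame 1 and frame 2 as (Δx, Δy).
(0.0, -3.8)

The pink triangle was at (14.6, 14.9) in frame 1 and (14.6, 11.1) in frame 2.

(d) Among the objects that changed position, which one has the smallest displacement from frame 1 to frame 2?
the blue cross

(moved 1.2)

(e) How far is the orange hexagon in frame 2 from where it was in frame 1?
4.9

The orange hexagon moved from (1.0, 9.7) to (5.8, 8.5), a distance of √(4.8² + 1.2²) ≈ 4.9.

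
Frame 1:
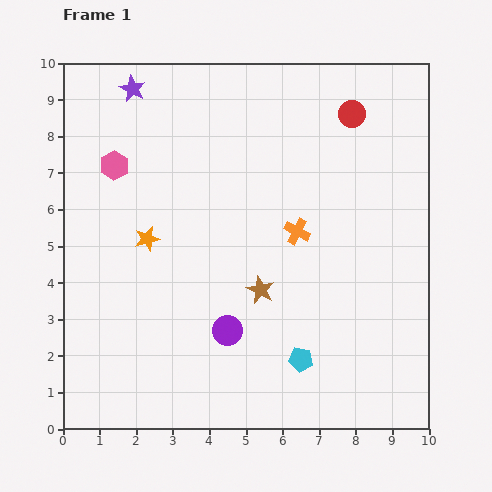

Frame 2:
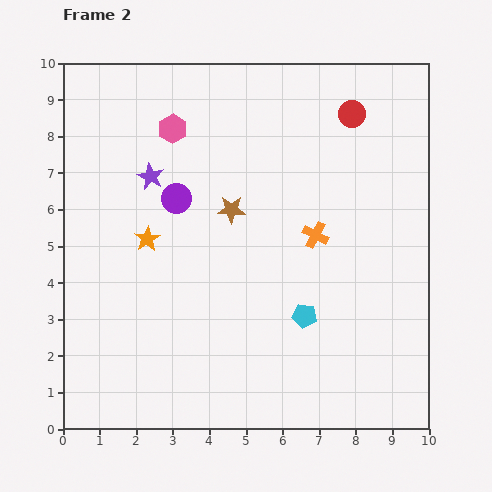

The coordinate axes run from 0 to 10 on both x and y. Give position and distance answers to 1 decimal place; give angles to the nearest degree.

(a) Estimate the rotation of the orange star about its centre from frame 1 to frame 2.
17° counter-clockwise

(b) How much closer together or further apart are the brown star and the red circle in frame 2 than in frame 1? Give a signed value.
-1.2

Distance in frame 1: 5.4. Distance in frame 2: 4.2.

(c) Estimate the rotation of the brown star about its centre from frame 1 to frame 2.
25° counter-clockwise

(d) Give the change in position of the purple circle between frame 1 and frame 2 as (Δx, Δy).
(-1.4, 3.6)

The purple circle was at (4.5, 2.7) in frame 1 and (3.1, 6.3) in frame 2.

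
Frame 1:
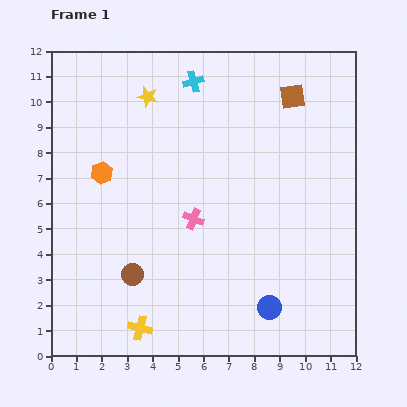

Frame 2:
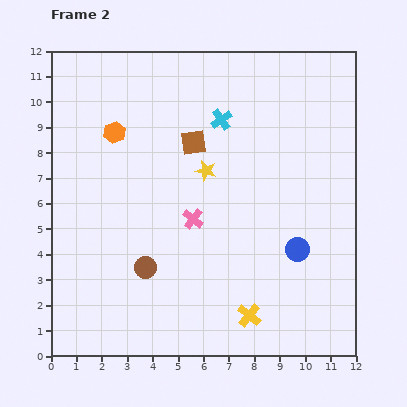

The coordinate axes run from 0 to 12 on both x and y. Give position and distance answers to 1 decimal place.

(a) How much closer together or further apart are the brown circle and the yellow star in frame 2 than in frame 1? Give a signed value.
-2.5

Distance in frame 1: 7.0. Distance in frame 2: 4.5.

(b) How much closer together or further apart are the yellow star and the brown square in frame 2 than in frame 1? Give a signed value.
-4.5

Distance in frame 1: 5.7. Distance in frame 2: 1.2.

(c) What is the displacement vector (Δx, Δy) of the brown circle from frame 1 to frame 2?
(0.5, 0.3)

The brown circle was at (3.2, 3.2) in frame 1 and (3.7, 3.5) in frame 2.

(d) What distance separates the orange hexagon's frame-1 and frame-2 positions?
1.7

The orange hexagon moved from (2.0, 7.2) to (2.5, 8.8), a distance of √(0.5² + 1.6²) ≈ 1.7.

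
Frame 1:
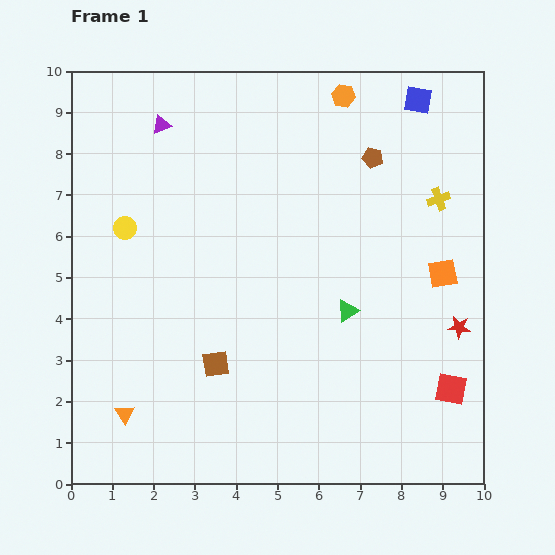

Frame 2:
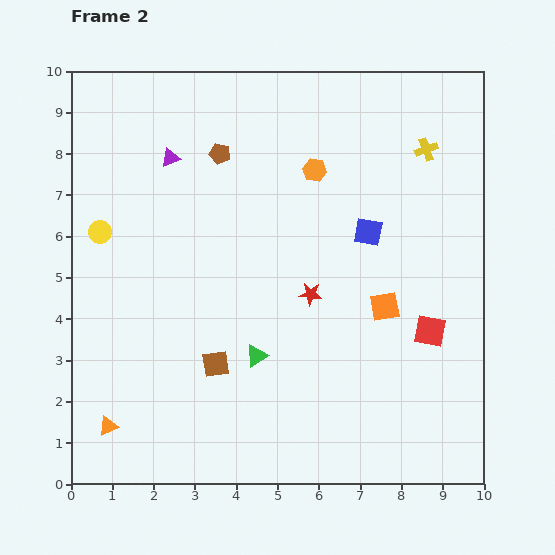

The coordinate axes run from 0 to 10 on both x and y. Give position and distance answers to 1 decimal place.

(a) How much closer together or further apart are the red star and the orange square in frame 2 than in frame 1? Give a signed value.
+0.4

Distance in frame 1: 1.4. Distance in frame 2: 1.8.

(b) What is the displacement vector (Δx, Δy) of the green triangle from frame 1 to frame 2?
(-2.2, -1.1)

The green triangle was at (6.7, 4.2) in frame 1 and (4.5, 3.1) in frame 2.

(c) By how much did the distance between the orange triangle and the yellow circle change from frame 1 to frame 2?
+0.2

Distance in frame 1: 4.5. Distance in frame 2: 4.7.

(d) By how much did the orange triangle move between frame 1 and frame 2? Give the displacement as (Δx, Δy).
(-0.4, -0.3)

The orange triangle was at (1.3, 1.7) in frame 1 and (0.9, 1.4) in frame 2.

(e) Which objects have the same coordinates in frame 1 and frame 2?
the brown square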